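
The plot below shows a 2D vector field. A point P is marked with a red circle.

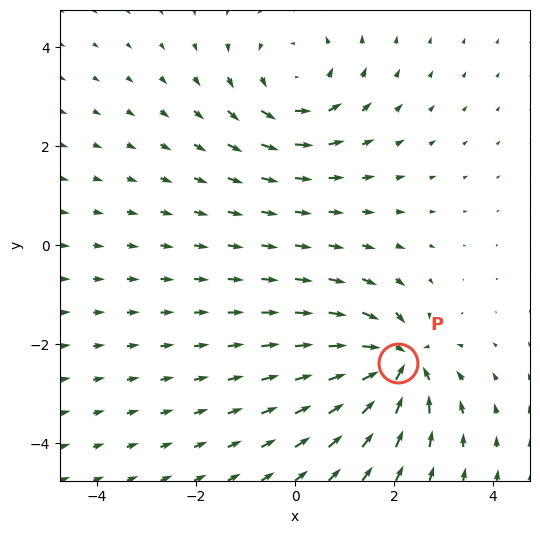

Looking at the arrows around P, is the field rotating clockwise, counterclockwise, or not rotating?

Near P at (2.1, -2.4) the arrows show no circulation. The curl there is ≈0.

not rotating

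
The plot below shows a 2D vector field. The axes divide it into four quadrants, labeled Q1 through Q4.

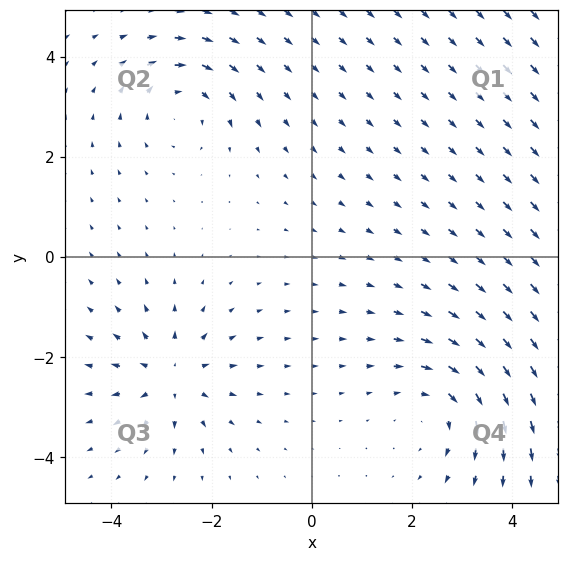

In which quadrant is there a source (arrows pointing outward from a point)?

Q3

The source sits at approximately (-2.8, -2.4), which lies in quadrant Q3. The divergence there is about +4, positive as expected for a source.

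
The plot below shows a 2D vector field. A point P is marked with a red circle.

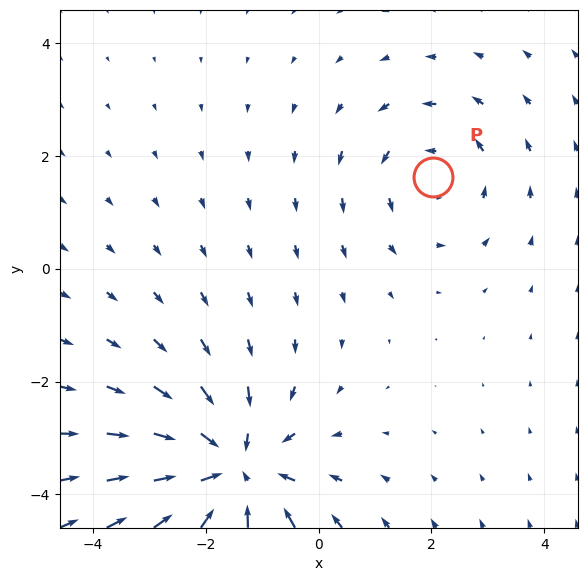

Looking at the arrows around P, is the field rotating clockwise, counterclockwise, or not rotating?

Near P at (2.0, 1.6) the arrows circulate counterclockwise. The curl (z-component) there is about +2; positive curl means counterclockwise rotation.

counterclockwise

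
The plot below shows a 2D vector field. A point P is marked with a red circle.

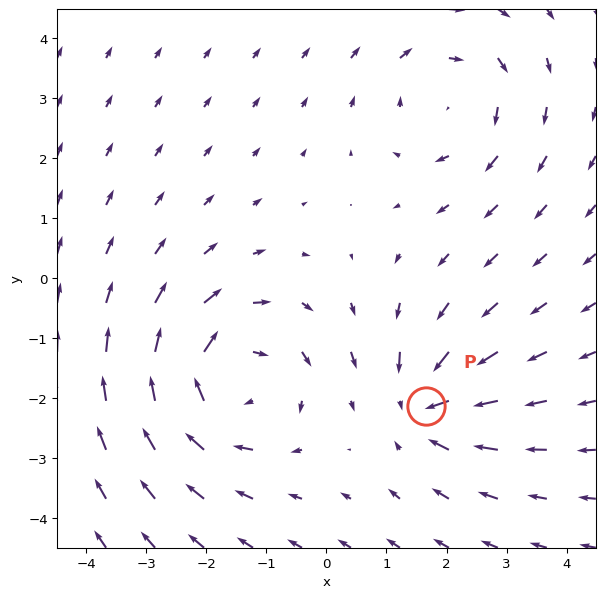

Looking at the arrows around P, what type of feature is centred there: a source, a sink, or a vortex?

At P (1.7, -2.1) the arrows converge inward. Divergence about -4, curl ≈0 — negative divergence with near-zero curl is a sink.

sink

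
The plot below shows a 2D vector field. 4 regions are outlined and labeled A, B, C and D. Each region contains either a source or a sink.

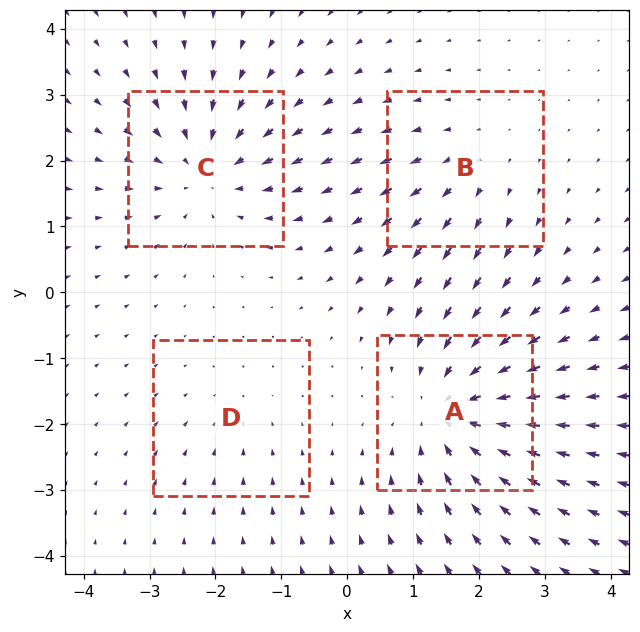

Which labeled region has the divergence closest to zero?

D

Divergence at each region's feature centre — A: about -6, B: about +3, C: about -5, D: about -2. Region D is closest to zero.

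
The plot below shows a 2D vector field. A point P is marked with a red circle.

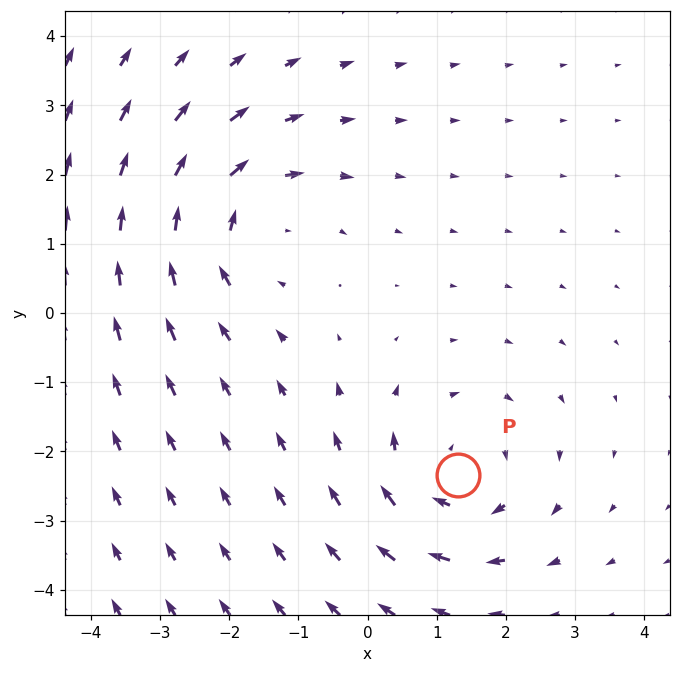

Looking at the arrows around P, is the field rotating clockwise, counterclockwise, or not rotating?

clockwise

Near P at (1.3, -2.3) the arrows circulate clockwise. The curl (z-component) there is about -4; negative curl means clockwise rotation.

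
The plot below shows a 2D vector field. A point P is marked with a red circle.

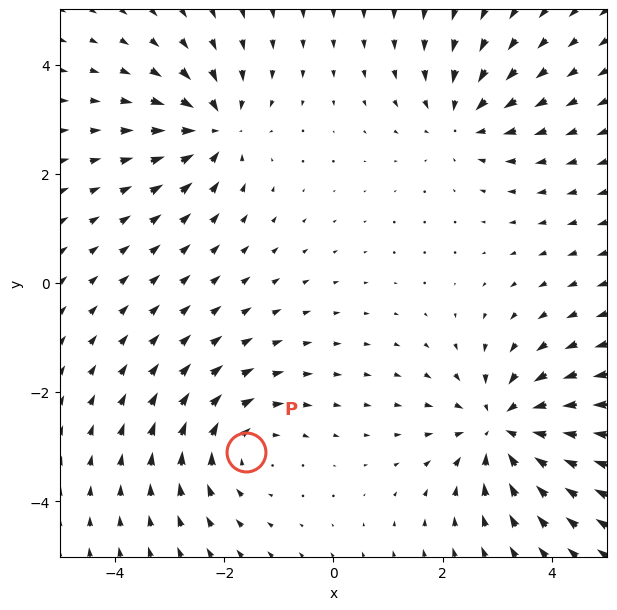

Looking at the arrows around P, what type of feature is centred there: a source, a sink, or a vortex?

vortex

At P (-1.6, -3.1) the arrows circulate clockwise. Divergence ≈0, curl about -3 — near-zero divergence with nonzero curl is a vortex.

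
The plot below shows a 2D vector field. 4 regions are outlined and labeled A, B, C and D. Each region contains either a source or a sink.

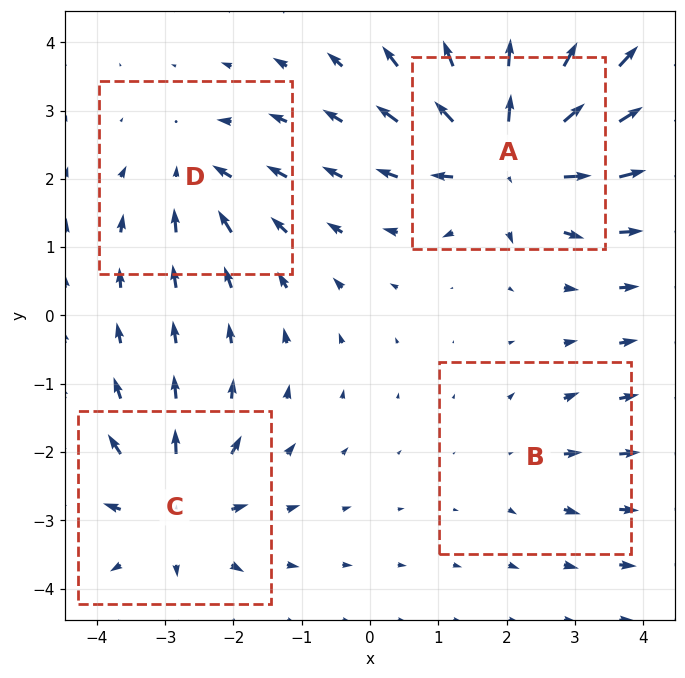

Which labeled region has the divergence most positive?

Divergence at each region's feature centre — A: about +9, B: about +2, C: about +6, D: about -4. Region A is most positive.

A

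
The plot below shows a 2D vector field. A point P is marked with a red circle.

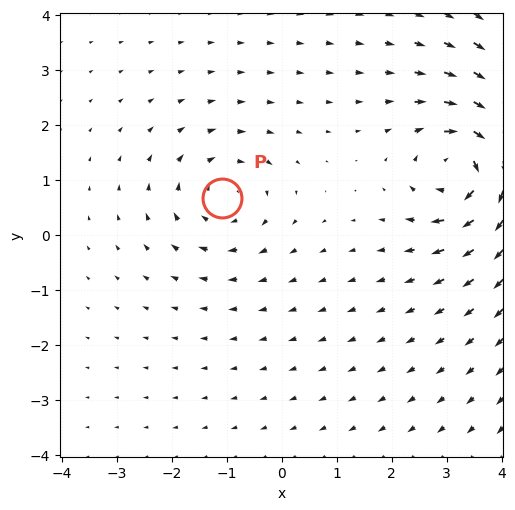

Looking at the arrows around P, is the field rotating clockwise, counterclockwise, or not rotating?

Near P at (-1.1, 0.7) the arrows circulate clockwise. The curl (z-component) there is about -3; negative curl means clockwise rotation.

clockwise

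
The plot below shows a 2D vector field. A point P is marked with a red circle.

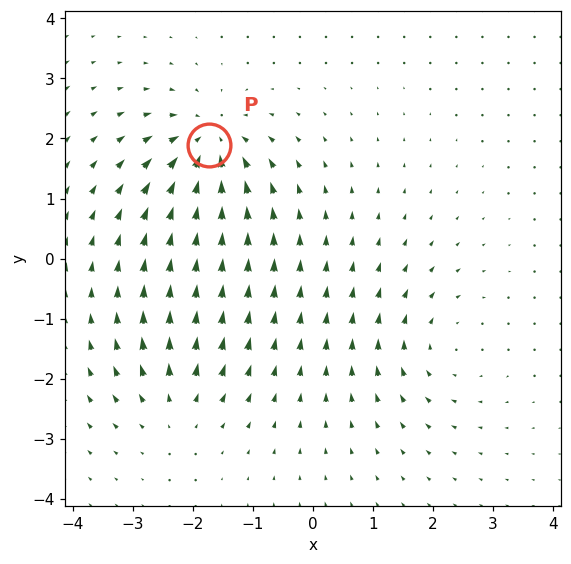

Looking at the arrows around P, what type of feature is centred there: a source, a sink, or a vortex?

sink

At P (-1.7, 1.9) the arrows converge inward. Divergence about -5, curl ≈0 — negative divergence with near-zero curl is a sink.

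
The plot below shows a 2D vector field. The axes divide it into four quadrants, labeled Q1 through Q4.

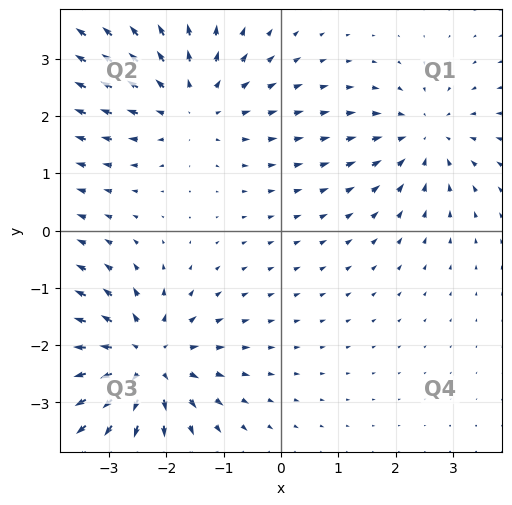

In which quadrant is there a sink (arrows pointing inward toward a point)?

The sink sits at approximately (2.5, 1.6), which lies in quadrant Q1. The divergence there is about -3, negative as expected for a sink.

Q1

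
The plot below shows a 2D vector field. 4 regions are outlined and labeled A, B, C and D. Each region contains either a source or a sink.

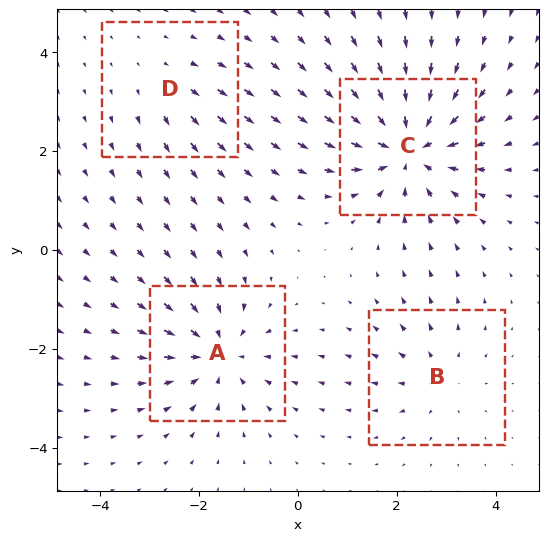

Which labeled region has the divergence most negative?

Divergence at each region's feature centre — A: about -5, B: about +3, C: about -7, D: about +2. Region C is most negative.

C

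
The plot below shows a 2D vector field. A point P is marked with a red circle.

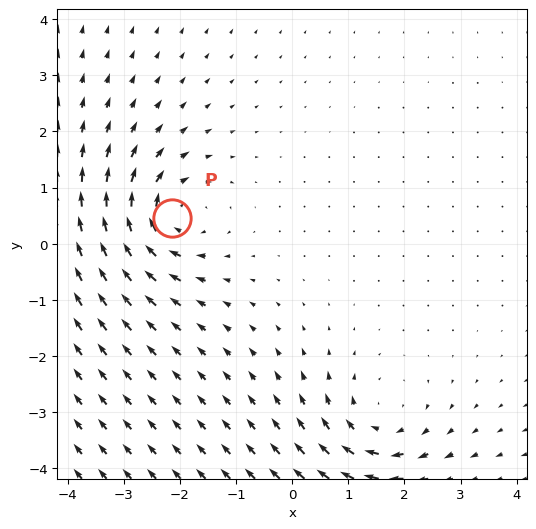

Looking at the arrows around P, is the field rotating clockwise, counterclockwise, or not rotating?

Near P at (-2.1, 0.5) the arrows circulate clockwise. The curl (z-component) there is about -5; negative curl means clockwise rotation.

clockwise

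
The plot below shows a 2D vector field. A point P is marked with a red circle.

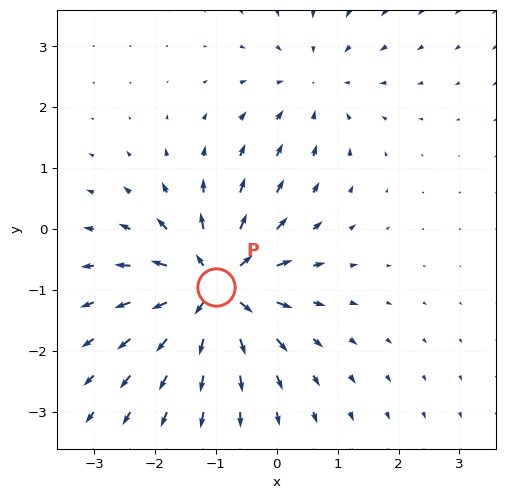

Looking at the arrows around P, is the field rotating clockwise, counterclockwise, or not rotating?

Near P at (-1.0, -1.0) the arrows show no circulation. The curl there is ≈0.

not rotating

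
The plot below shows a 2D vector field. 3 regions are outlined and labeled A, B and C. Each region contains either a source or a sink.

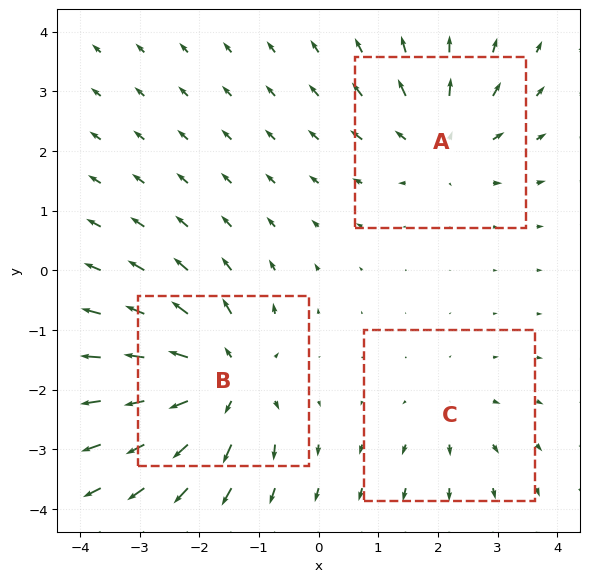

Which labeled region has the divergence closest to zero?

C

Divergence at each region's feature centre — A: about +4, B: about +6, C: about +2. Region C is closest to zero.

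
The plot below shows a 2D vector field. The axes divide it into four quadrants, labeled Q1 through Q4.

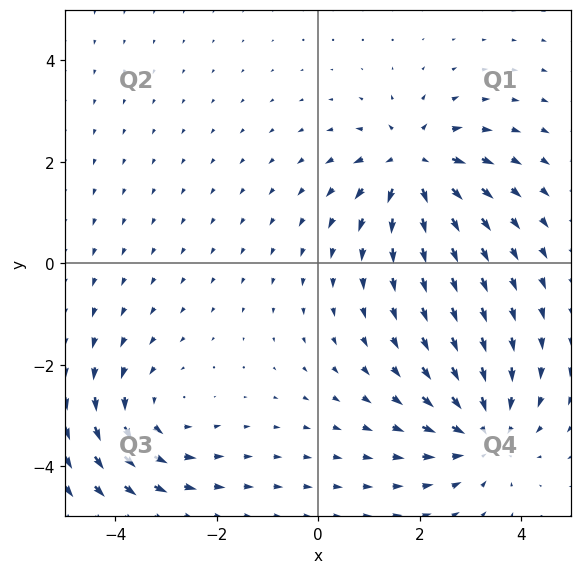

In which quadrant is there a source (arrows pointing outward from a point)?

Q1

The source sits at approximately (1.9, 2.0), which lies in quadrant Q1. The divergence there is about +6, positive as expected for a source.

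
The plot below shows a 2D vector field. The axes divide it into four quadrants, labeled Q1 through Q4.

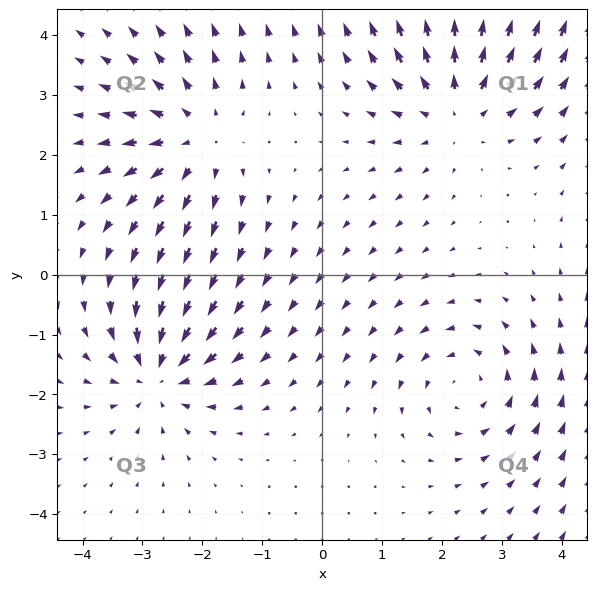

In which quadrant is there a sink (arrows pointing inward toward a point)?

The sink sits at approximately (-2.7, -1.7), which lies in quadrant Q3. The divergence there is about -4, negative as expected for a sink.

Q3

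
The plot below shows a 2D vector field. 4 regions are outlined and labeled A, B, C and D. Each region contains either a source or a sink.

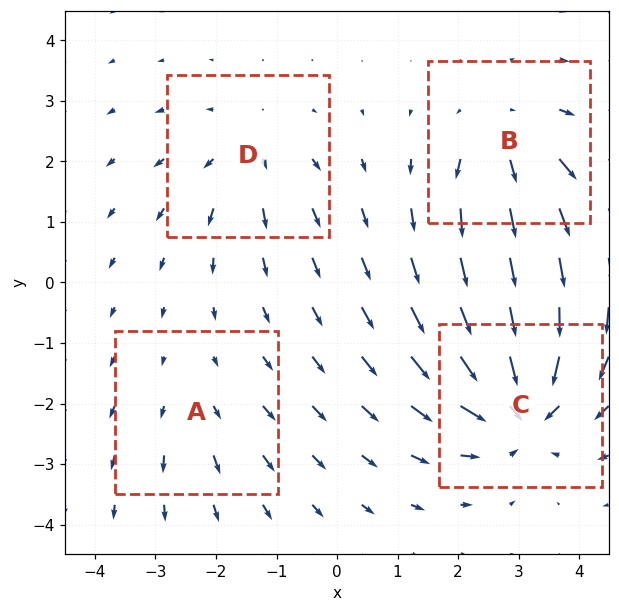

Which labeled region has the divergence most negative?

C

Divergence at each region's feature centre — A: about +2, B: about +5, C: about -7, D: about +3. Region C is most negative.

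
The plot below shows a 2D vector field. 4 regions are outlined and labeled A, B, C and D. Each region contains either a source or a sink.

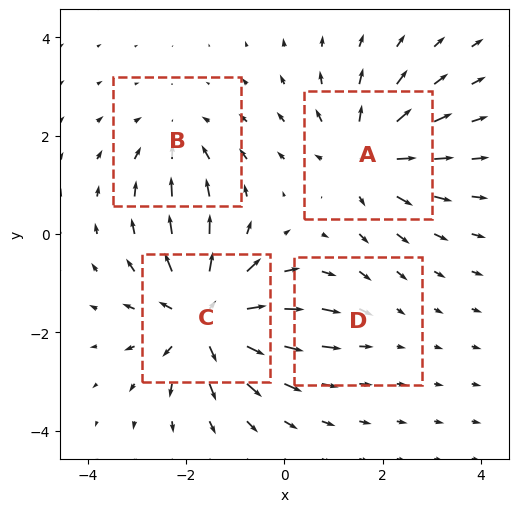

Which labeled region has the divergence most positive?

Divergence at each region's feature centre — A: about +5, B: about -3, C: about +7, D: about -2. Region C is most positive.

C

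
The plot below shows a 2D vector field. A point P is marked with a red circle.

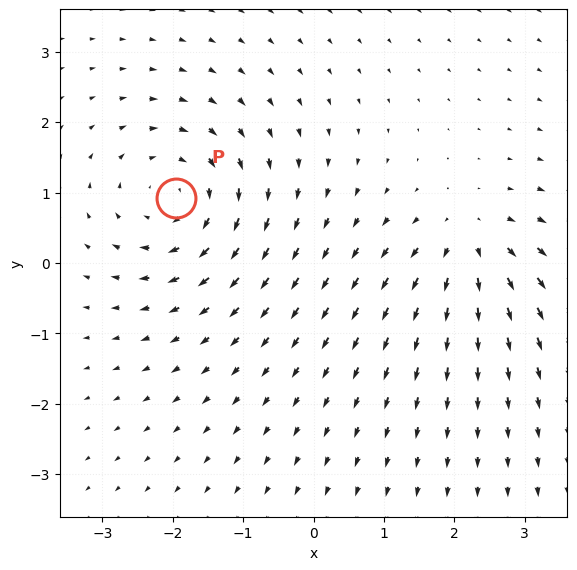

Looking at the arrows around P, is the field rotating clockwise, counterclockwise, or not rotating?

clockwise

Near P at (-2.0, 0.9) the arrows circulate clockwise. The curl (z-component) there is about -5; negative curl means clockwise rotation.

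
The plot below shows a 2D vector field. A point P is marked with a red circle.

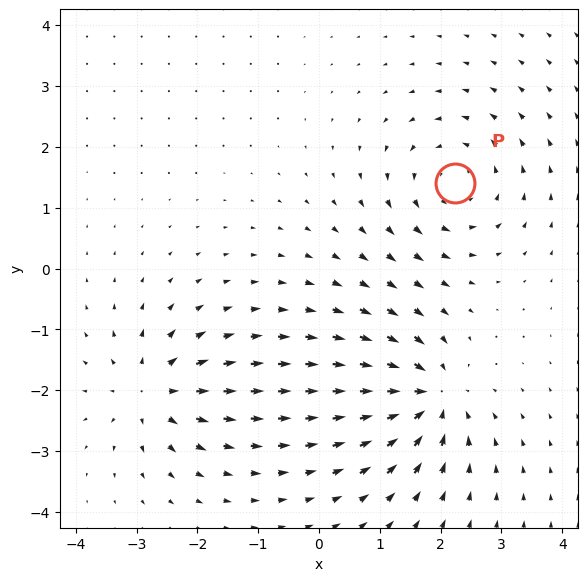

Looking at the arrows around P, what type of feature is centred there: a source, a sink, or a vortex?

vortex

At P (2.2, 1.4) the arrows circulate counterclockwise. Divergence ≈0, curl about +4 — near-zero divergence with nonzero curl is a vortex.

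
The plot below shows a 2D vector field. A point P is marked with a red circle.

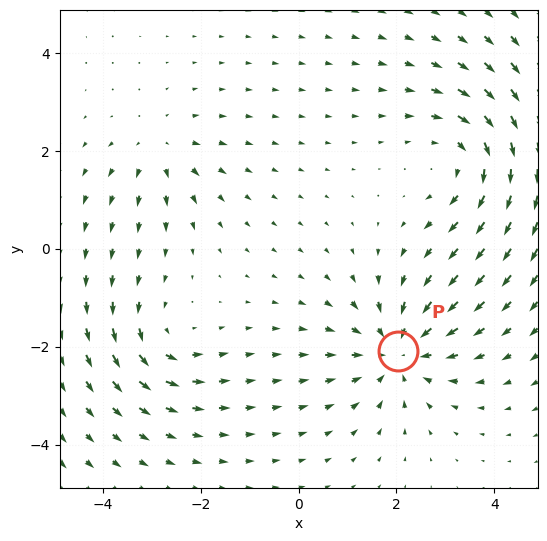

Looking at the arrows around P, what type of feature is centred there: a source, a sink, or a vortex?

sink

At P (2.0, -2.1) the arrows converge inward. Divergence about -5, curl ≈0 — negative divergence with near-zero curl is a sink.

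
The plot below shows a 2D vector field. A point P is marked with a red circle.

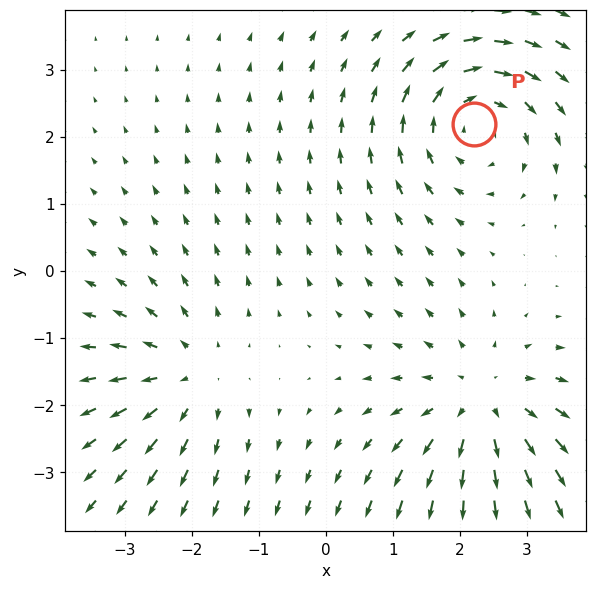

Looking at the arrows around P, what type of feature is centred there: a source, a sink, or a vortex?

At P (2.2, 2.2) the arrows circulate clockwise. Divergence ≈0, curl about -4 — near-zero divergence with nonzero curl is a vortex.

vortex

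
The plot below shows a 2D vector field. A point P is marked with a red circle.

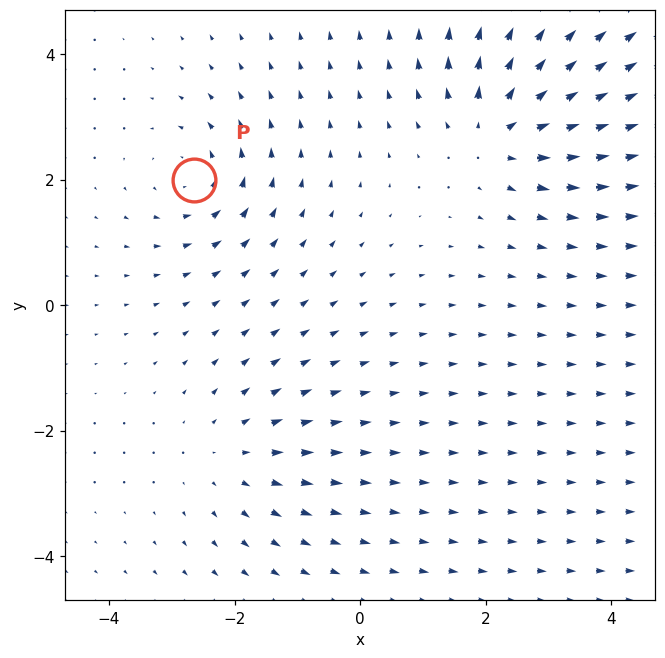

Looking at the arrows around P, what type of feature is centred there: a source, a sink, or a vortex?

At P (-2.6, 2.0) the arrows circulate counterclockwise. Divergence ≈0, curl about +4 — near-zero divergence with nonzero curl is a vortex.

vortex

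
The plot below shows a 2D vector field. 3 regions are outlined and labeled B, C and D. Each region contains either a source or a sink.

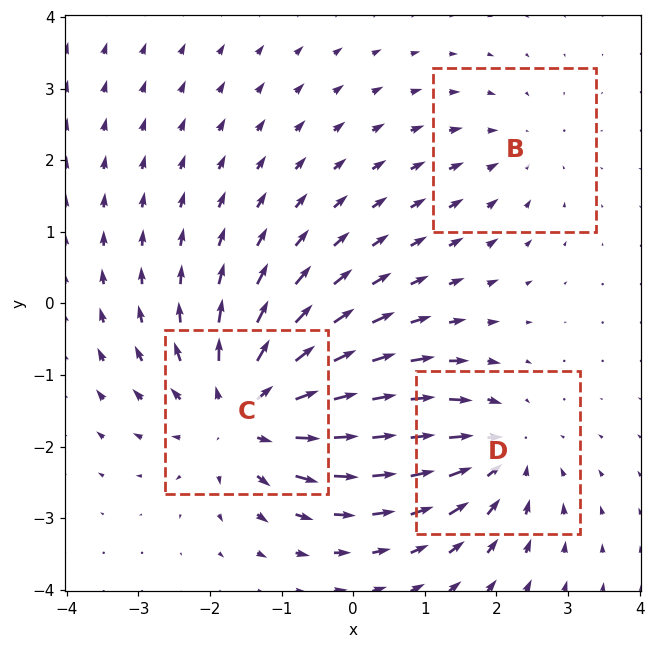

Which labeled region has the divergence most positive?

C

Divergence at each region's feature centre — B: about -2, C: about +5, D: about -3. Region C is most positive.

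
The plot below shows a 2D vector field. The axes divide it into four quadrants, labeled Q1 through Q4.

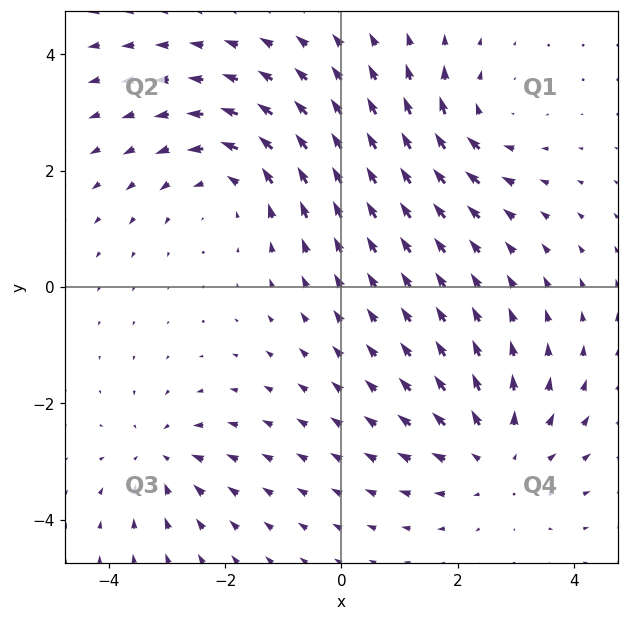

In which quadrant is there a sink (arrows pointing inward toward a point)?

Q3

The sink sits at approximately (-3.1, -2.9), which lies in quadrant Q3. The divergence there is about -3, negative as expected for a sink.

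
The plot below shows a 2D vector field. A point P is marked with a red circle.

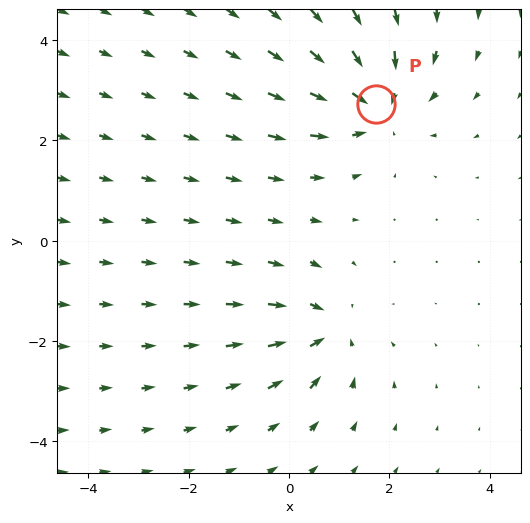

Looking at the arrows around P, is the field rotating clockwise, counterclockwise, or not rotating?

Near P at (1.7, 2.7) the arrows show no circulation. The curl there is ≈0.

not rotating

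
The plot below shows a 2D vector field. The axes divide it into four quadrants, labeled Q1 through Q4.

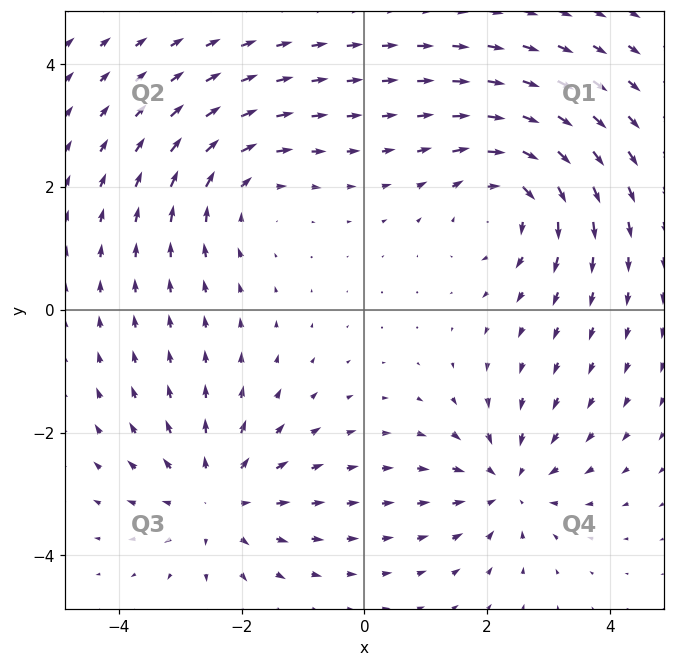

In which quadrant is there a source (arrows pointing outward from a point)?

The source sits at approximately (-2.4, -3.1), which lies in quadrant Q3. The divergence there is about +4, positive as expected for a source.

Q3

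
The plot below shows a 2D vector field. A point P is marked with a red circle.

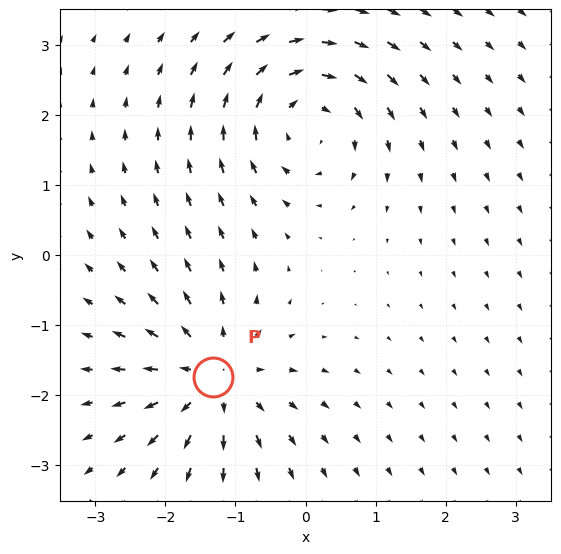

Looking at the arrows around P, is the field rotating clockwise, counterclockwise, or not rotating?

not rotating

Near P at (-1.3, -1.7) the arrows show no circulation. The curl there is ≈0.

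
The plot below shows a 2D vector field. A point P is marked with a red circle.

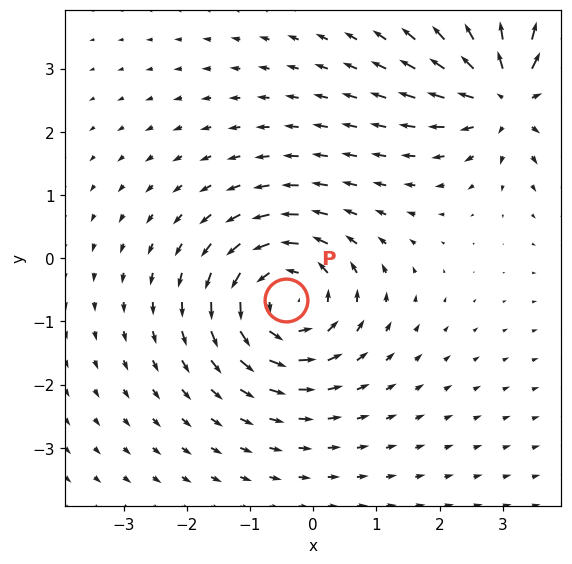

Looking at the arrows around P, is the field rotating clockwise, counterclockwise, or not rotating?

Near P at (-0.4, -0.7) the arrows circulate counterclockwise. The curl (z-component) there is about +4; positive curl means counterclockwise rotation.

counterclockwise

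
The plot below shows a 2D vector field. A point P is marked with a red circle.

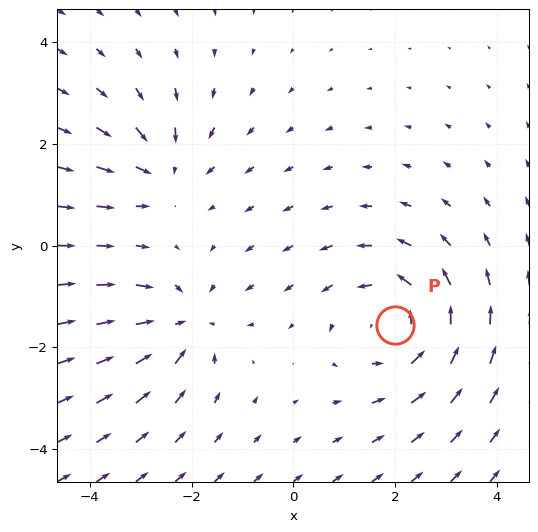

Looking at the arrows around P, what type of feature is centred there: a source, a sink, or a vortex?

vortex

At P (2.0, -1.6) the arrows circulate counterclockwise. Divergence ≈0, curl about +4 — near-zero divergence with nonzero curl is a vortex.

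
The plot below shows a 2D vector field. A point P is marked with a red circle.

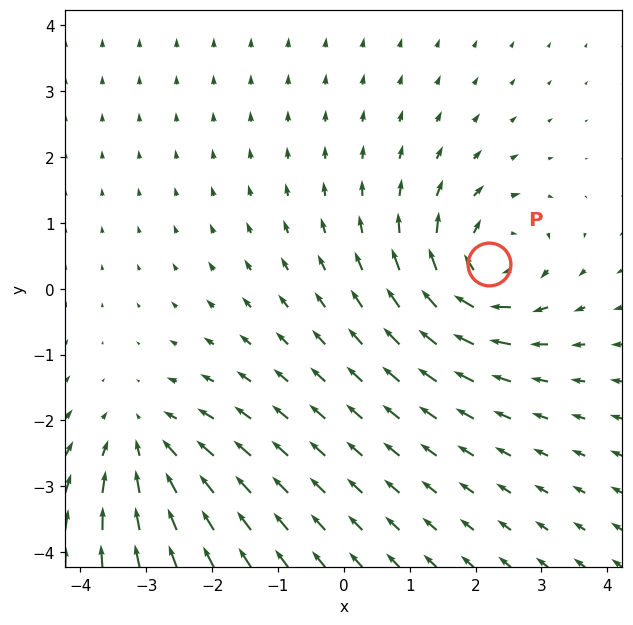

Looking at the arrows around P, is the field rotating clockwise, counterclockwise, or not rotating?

Near P at (2.2, 0.4) the arrows circulate clockwise. The curl (z-component) there is about -4; negative curl means clockwise rotation.

clockwise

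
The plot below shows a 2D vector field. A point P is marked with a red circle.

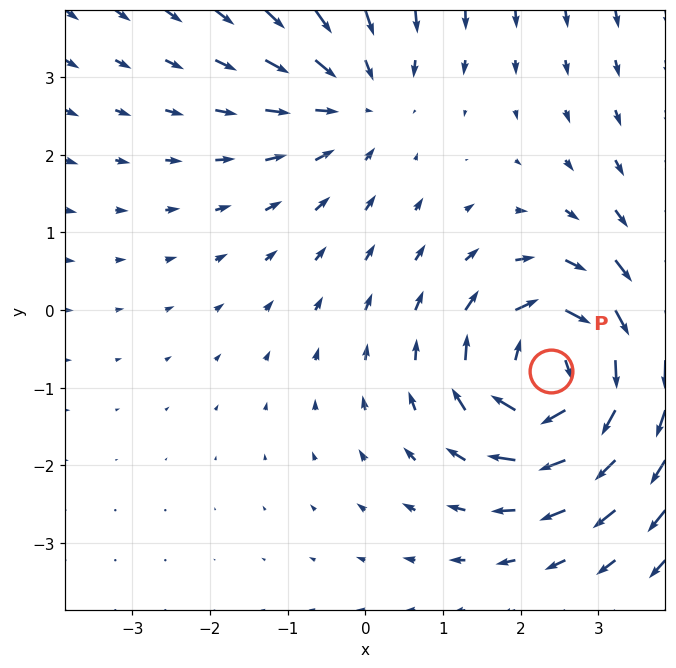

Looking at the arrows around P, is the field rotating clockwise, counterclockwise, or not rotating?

Near P at (2.4, -0.8) the arrows circulate clockwise. The curl (z-component) there is about -6; negative curl means clockwise rotation.

clockwise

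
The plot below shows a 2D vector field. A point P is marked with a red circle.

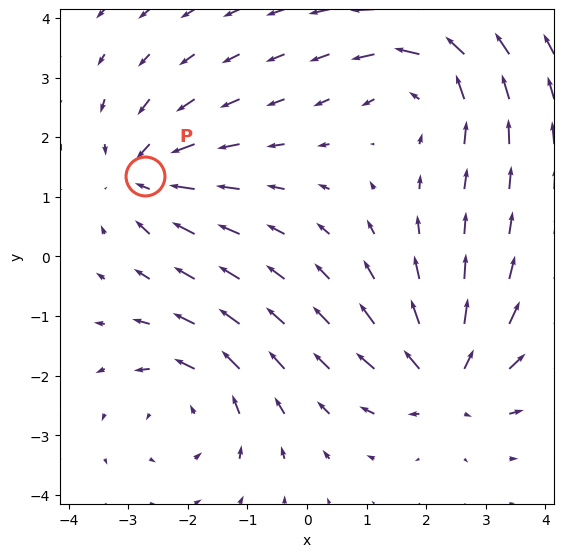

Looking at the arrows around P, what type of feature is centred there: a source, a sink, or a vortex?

At P (-2.7, 1.4) the arrows converge inward. Divergence about -4, curl ≈0 — negative divergence with near-zero curl is a sink.

sink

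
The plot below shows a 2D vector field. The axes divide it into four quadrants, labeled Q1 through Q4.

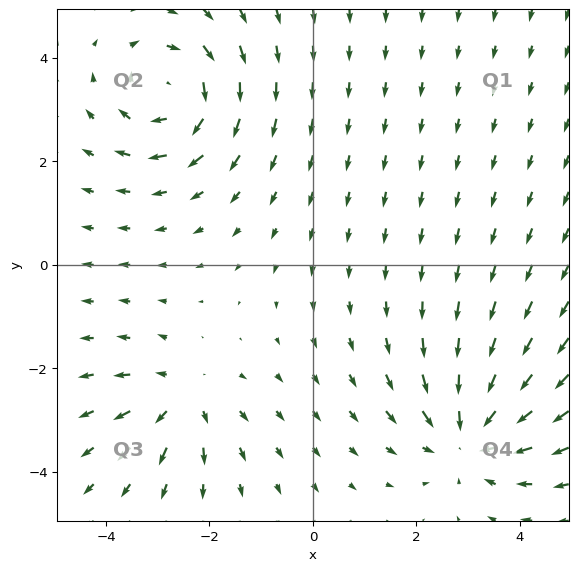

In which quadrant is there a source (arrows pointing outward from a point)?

The source sits at approximately (-2.5, -2.6), which lies in quadrant Q3. The divergence there is about +3, positive as expected for a source.

Q3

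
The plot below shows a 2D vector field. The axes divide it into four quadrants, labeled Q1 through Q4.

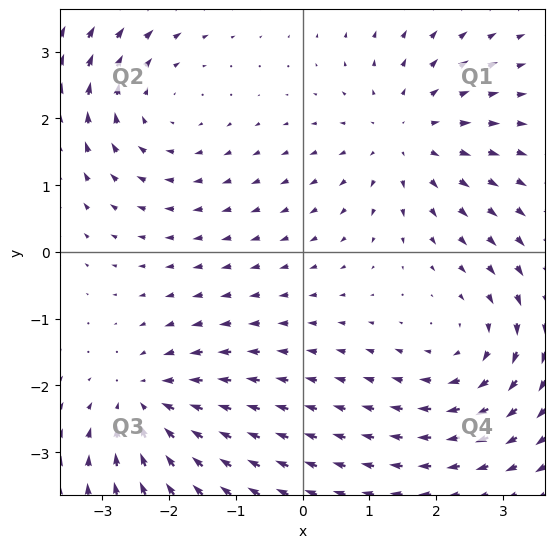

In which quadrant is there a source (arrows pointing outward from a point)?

The source sits at approximately (1.5, 1.7), which lies in quadrant Q1. The divergence there is about +4, positive as expected for a source.

Q1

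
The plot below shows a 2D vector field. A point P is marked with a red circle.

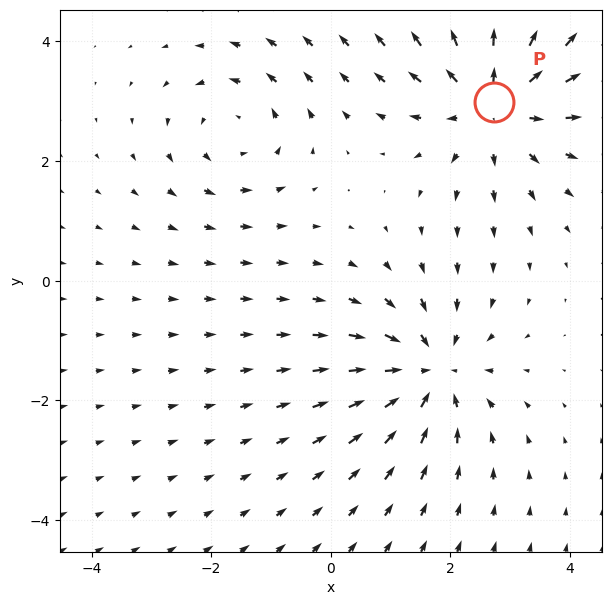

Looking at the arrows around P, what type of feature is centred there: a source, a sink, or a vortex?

source

At P (2.7, 3.0) the arrows spread outward. Divergence about +4, curl ≈0 — positive divergence with near-zero curl is a source.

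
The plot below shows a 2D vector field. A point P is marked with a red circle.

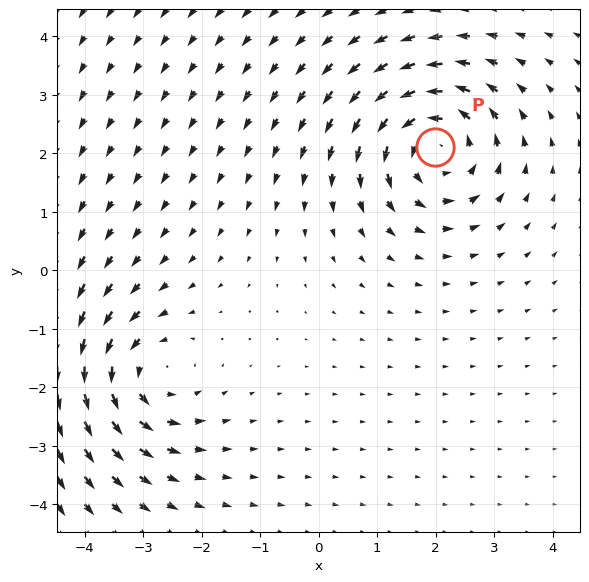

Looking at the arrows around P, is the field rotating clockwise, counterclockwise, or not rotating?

Near P at (2.0, 2.1) the arrows circulate counterclockwise. The curl (z-component) there is about +4; positive curl means counterclockwise rotation.

counterclockwise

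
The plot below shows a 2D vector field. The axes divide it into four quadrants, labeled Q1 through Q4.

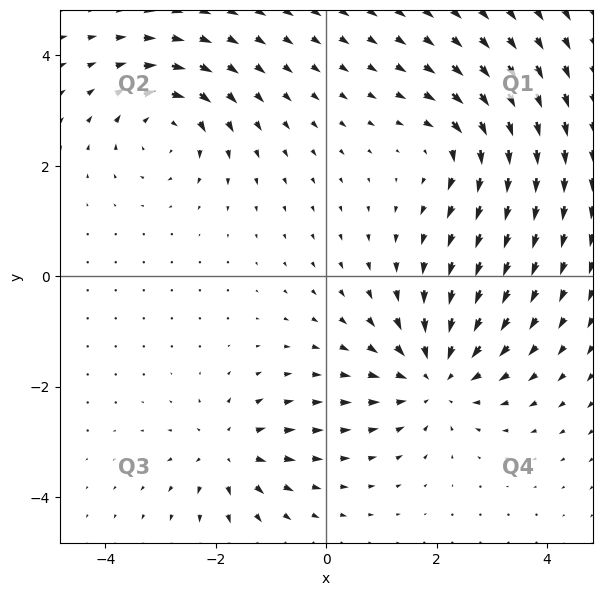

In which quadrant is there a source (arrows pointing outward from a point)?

The source sits at approximately (-1.8, -3.2), which lies in quadrant Q3. The divergence there is about +4, positive as expected for a source.

Q3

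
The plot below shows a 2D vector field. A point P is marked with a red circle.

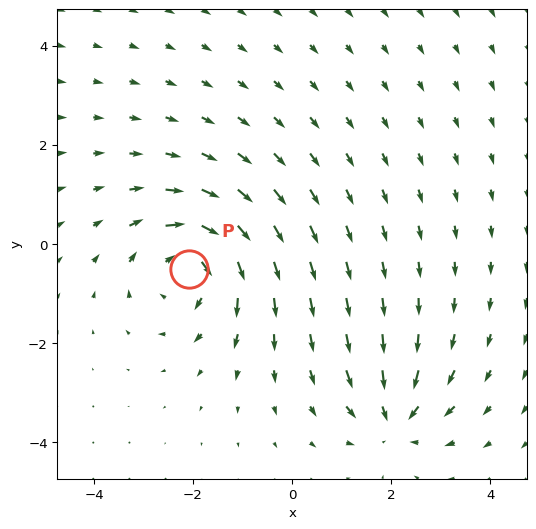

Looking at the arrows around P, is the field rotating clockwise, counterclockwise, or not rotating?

clockwise

Near P at (-2.1, -0.5) the arrows circulate clockwise. The curl (z-component) there is about -4; negative curl means clockwise rotation.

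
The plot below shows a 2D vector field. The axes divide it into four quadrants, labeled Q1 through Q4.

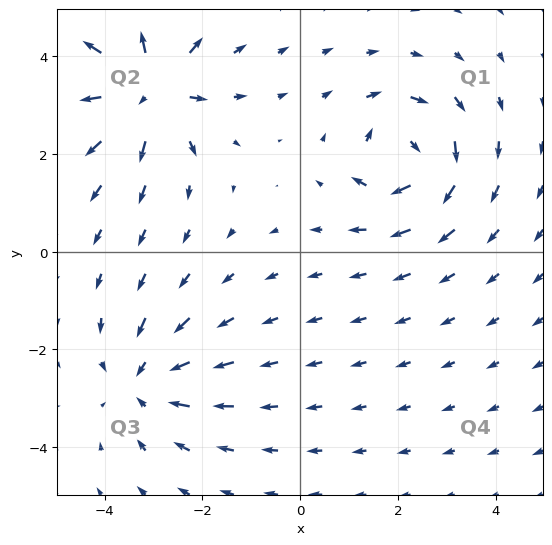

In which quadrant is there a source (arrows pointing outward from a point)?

Q2

The source sits at approximately (-3.1, 3.3), which lies in quadrant Q2. The divergence there is about +7, positive as expected for a source.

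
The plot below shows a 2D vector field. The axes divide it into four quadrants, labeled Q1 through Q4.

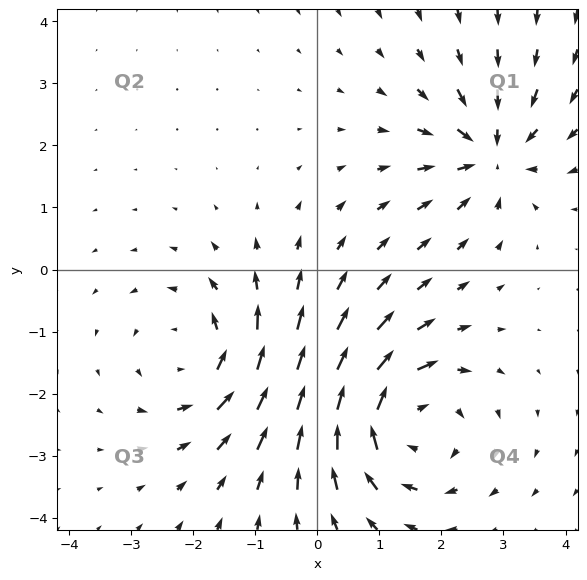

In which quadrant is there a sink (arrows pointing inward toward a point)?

Q1

The sink sits at approximately (2.8, 1.9), which lies in quadrant Q1. The divergence there is about -5, negative as expected for a sink.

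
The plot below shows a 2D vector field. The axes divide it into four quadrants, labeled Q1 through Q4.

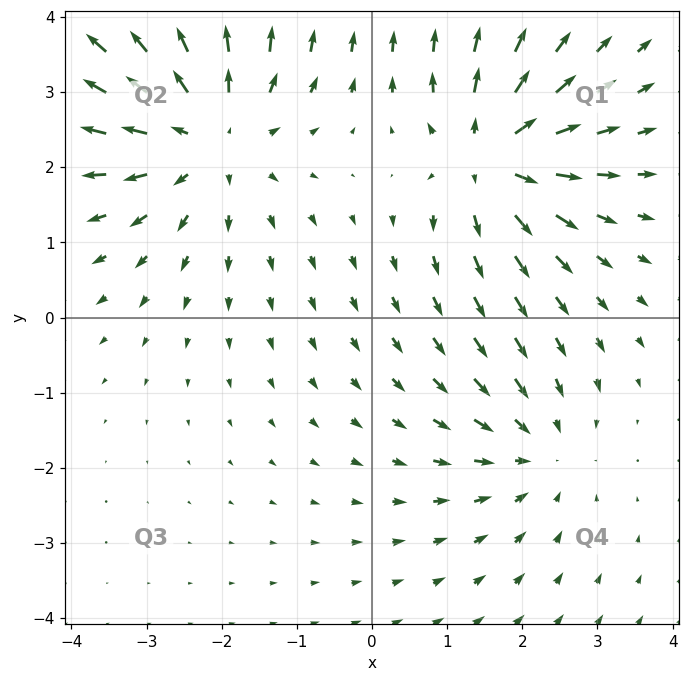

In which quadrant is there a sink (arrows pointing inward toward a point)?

Q4

The sink sits at approximately (2.2, -1.8), which lies in quadrant Q4. The divergence there is about -3, negative as expected for a sink.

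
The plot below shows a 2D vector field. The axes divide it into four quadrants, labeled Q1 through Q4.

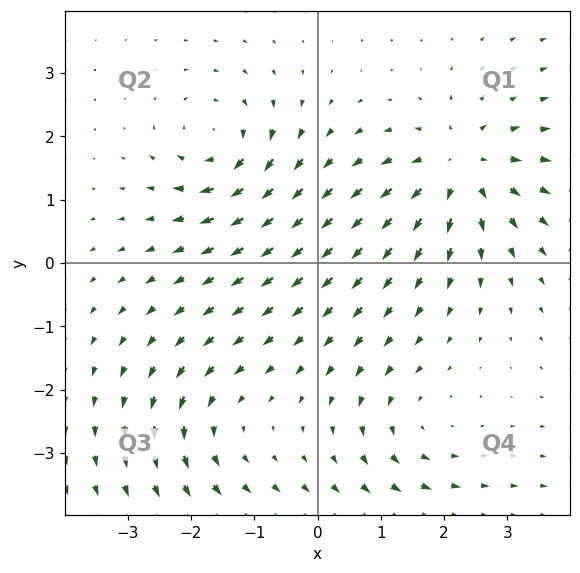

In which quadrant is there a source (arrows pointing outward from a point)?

The source sits at approximately (2.3, 1.5), which lies in quadrant Q1. The divergence there is about +4, positive as expected for a source.

Q1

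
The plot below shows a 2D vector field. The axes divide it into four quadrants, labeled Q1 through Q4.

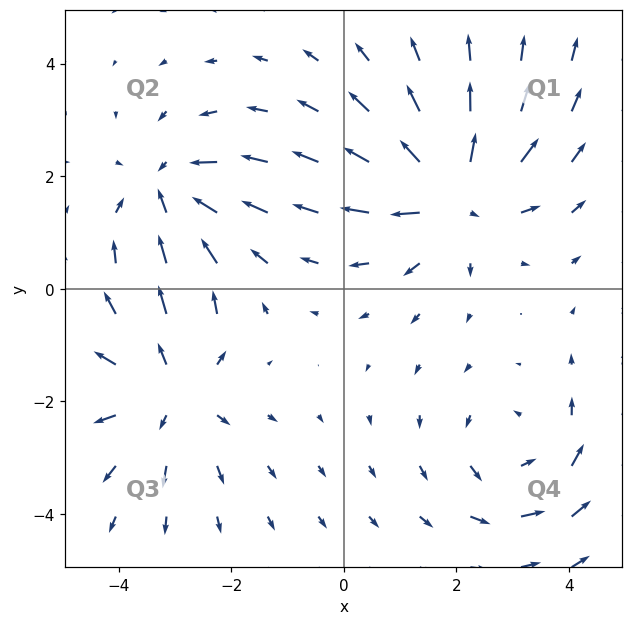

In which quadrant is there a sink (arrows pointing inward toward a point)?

Q2

The sink sits at approximately (-3.1, 1.7), which lies in quadrant Q2. The divergence there is about -4, negative as expected for a sink.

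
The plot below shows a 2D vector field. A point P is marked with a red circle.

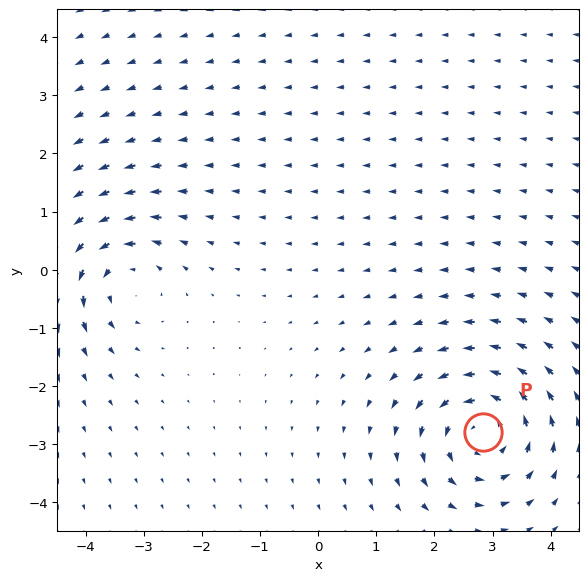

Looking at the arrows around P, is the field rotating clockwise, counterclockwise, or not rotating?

counterclockwise

Near P at (2.8, -2.8) the arrows circulate counterclockwise. The curl (z-component) there is about +6; positive curl means counterclockwise rotation.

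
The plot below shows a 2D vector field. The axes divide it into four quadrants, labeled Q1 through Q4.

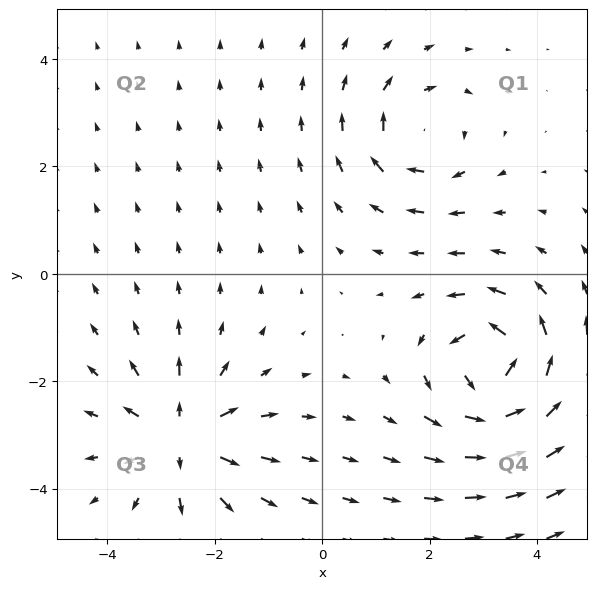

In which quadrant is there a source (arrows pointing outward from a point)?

Q3

The source sits at approximately (-2.6, -3.0), which lies in quadrant Q3. The divergence there is about +5, positive as expected for a source.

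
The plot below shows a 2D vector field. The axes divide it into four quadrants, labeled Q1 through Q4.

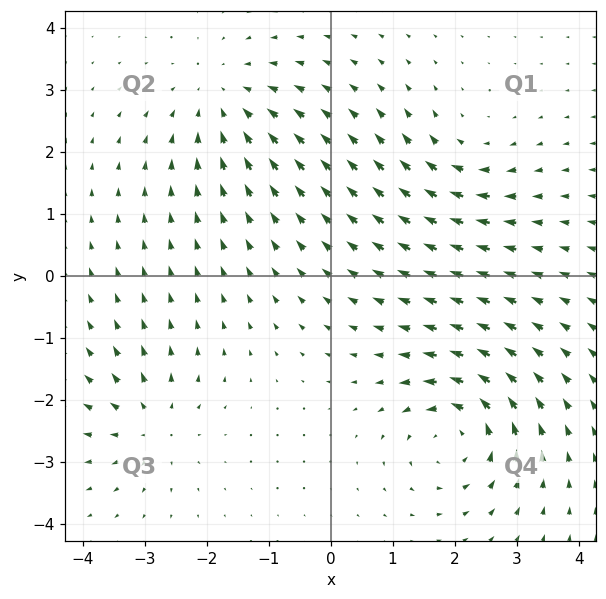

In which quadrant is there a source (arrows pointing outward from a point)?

The source sits at approximately (-2.9, -2.4), which lies in quadrant Q3. The divergence there is about +4, positive as expected for a source.

Q3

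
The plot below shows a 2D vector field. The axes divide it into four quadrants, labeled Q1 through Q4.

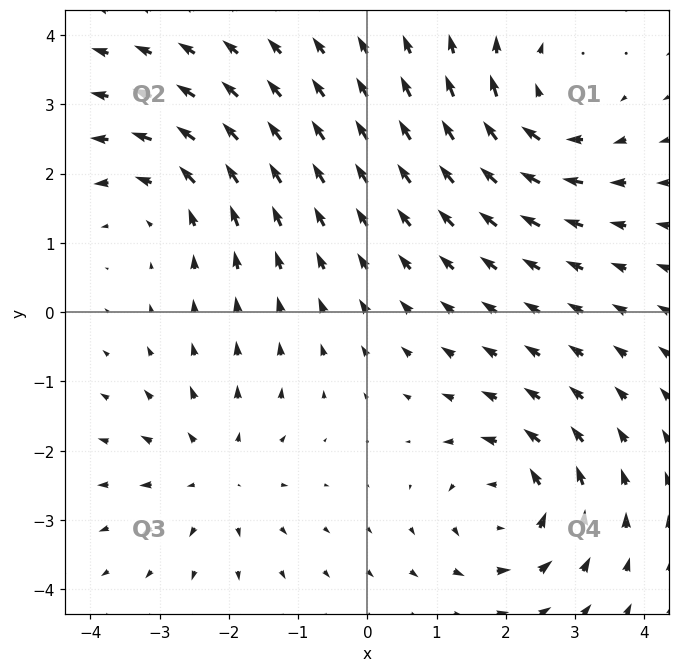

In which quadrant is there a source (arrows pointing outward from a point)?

Q3

The source sits at approximately (-2.2, -2.4), which lies in quadrant Q3. The divergence there is about +3, positive as expected for a source.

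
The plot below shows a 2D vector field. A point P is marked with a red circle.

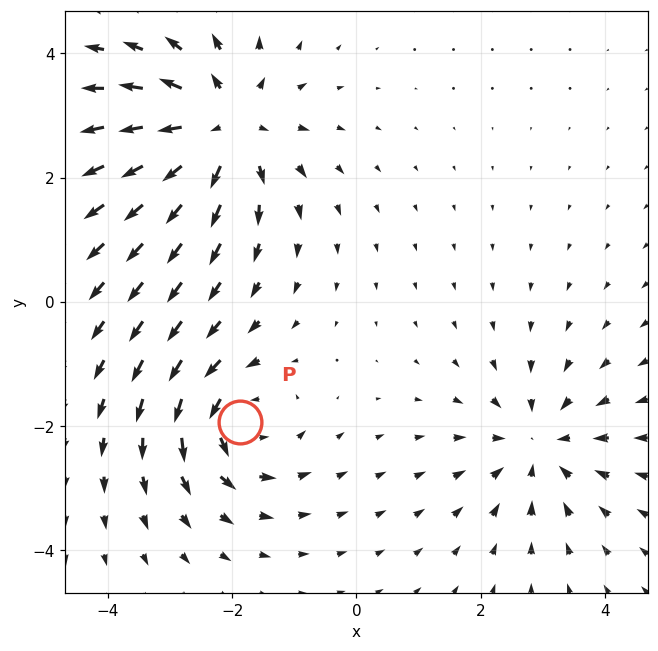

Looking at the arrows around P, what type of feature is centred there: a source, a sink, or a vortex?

At P (-1.9, -1.9) the arrows circulate counterclockwise. Divergence ≈0, curl about +4 — near-zero divergence with nonzero curl is a vortex.

vortex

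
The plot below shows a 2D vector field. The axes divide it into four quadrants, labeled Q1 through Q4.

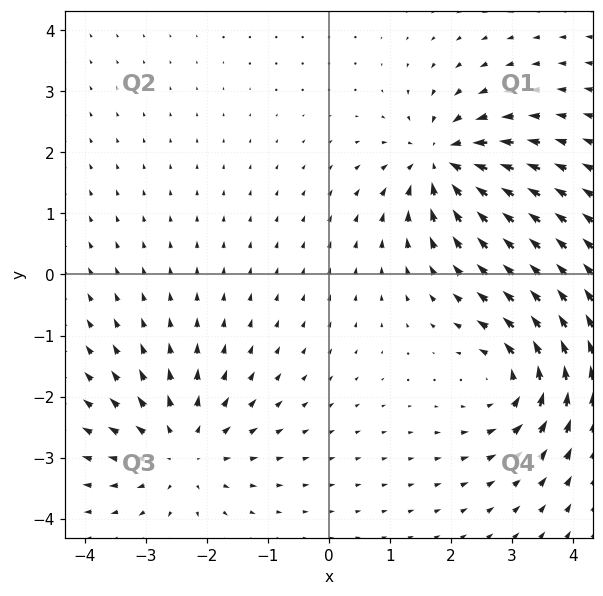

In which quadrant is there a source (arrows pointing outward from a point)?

Q3

The source sits at approximately (-2.4, -2.9), which lies in quadrant Q3. The divergence there is about +4, positive as expected for a source.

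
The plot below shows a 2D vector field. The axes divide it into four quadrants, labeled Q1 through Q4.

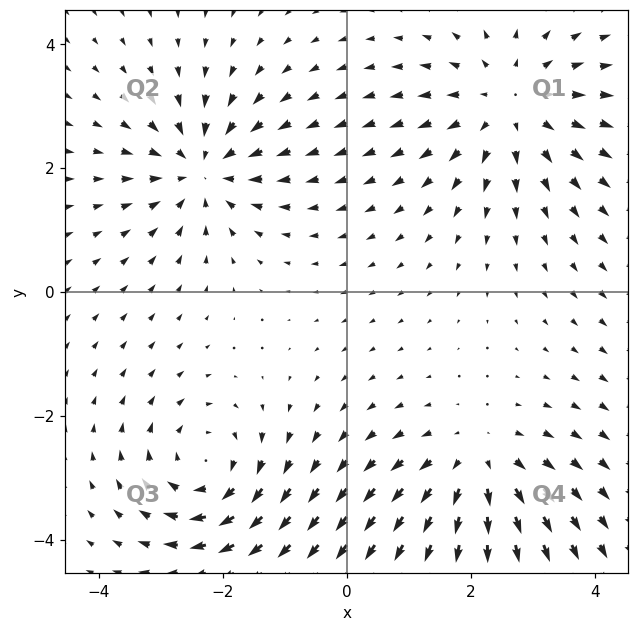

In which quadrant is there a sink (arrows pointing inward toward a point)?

The sink sits at approximately (-2.3, 2.0), which lies in quadrant Q2. The divergence there is about -4, negative as expected for a sink.

Q2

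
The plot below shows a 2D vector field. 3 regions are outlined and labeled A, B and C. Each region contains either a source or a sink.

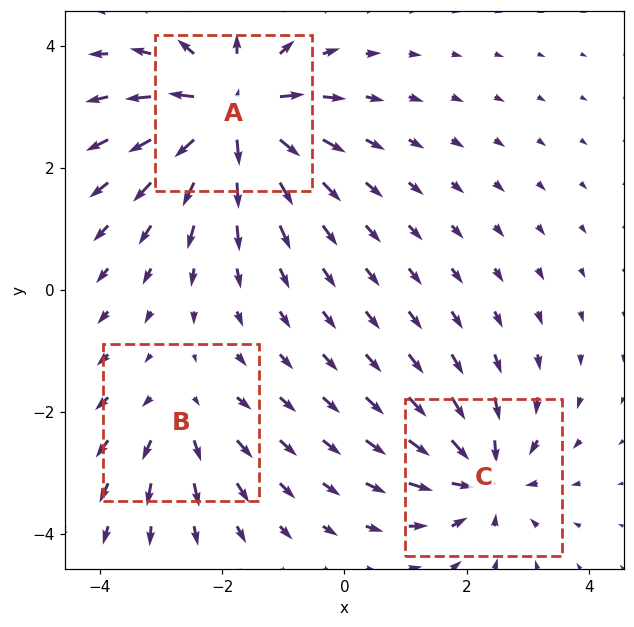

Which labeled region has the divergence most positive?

Divergence at each region's feature centre — A: about +5, B: about +2, C: about -4. Region A is most positive.

A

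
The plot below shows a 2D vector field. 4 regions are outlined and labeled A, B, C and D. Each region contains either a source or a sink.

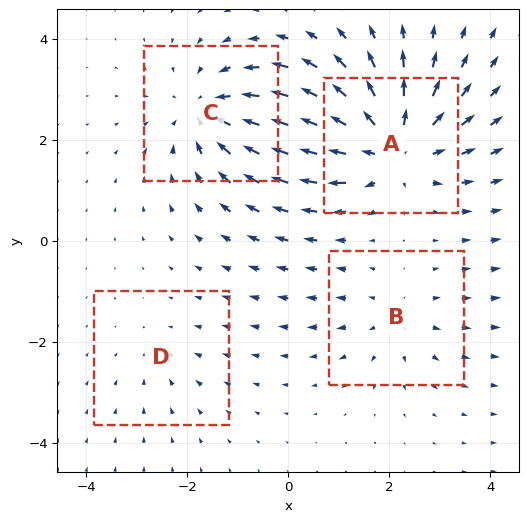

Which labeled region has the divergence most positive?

A

Divergence at each region's feature centre — A: about +6, B: about +3, C: about -5, D: about -2. Region A is most positive.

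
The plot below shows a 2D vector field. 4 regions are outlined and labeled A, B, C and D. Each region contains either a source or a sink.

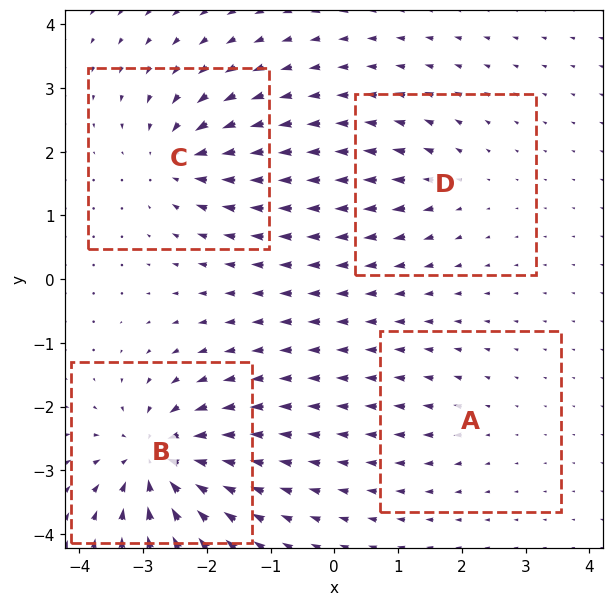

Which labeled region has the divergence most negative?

B

Divergence at each region's feature centre — A: about +2, B: about -9, C: about -6, D: about +4. Region B is most negative.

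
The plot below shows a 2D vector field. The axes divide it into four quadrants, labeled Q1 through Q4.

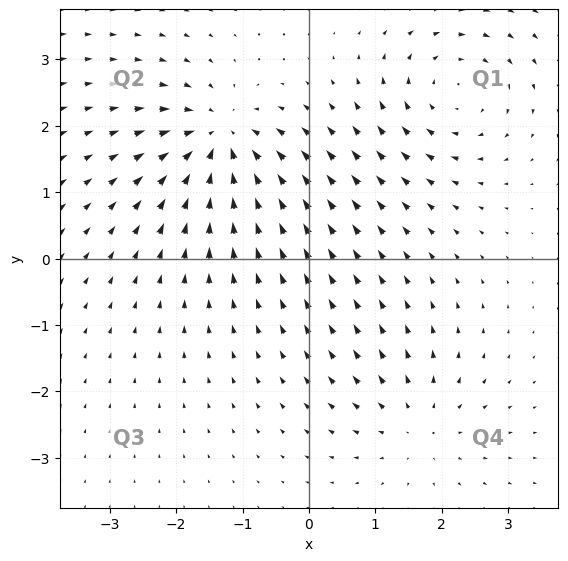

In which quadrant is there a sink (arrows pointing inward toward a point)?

The sink sits at approximately (-1.3, 1.8), which lies in quadrant Q2. The divergence there is about -6, negative as expected for a sink.

Q2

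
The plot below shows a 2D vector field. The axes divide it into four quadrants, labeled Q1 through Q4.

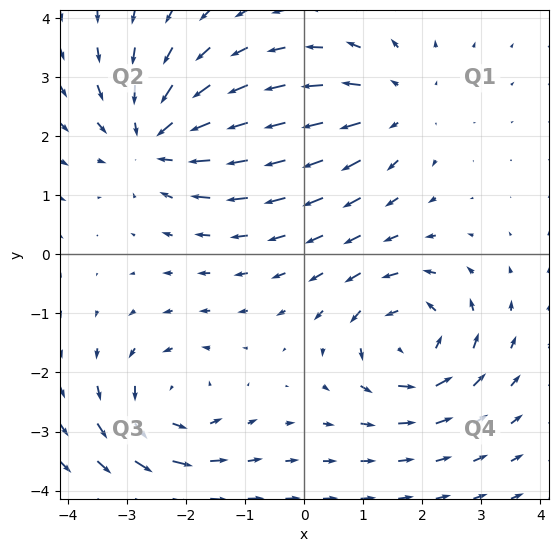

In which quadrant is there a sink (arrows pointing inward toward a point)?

Q2

The sink sits at approximately (-2.5, 2.0), which lies in quadrant Q2. The divergence there is about -4, negative as expected for a sink.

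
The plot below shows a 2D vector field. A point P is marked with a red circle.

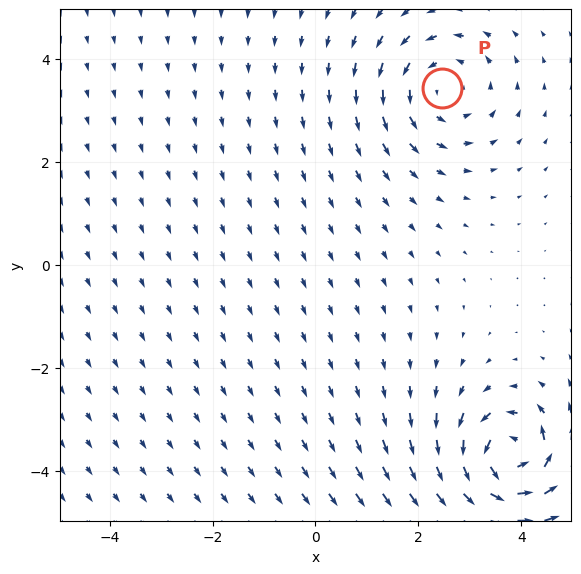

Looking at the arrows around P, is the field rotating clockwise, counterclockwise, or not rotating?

Near P at (2.5, 3.4) the arrows circulate counterclockwise. The curl (z-component) there is about +3; positive curl means counterclockwise rotation.

counterclockwise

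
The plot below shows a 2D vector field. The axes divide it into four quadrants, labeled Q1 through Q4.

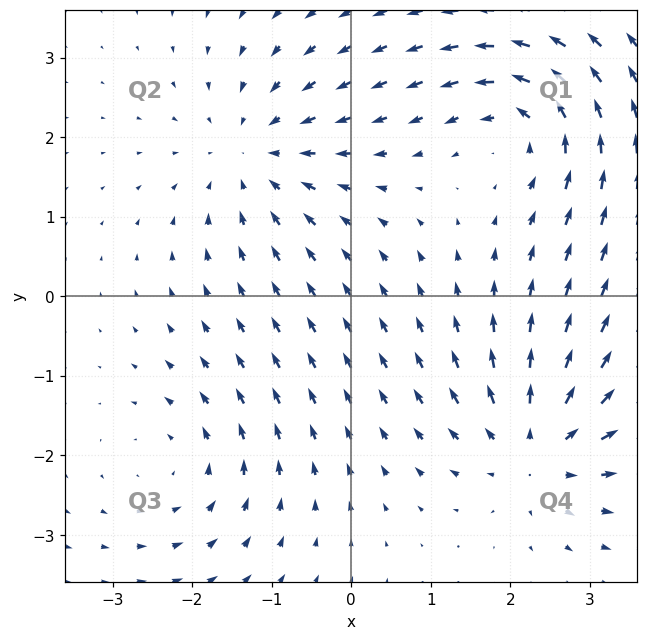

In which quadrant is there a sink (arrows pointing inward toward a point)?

The sink sits at approximately (-1.2, 1.8), which lies in quadrant Q2. The divergence there is about -3, negative as expected for a sink.

Q2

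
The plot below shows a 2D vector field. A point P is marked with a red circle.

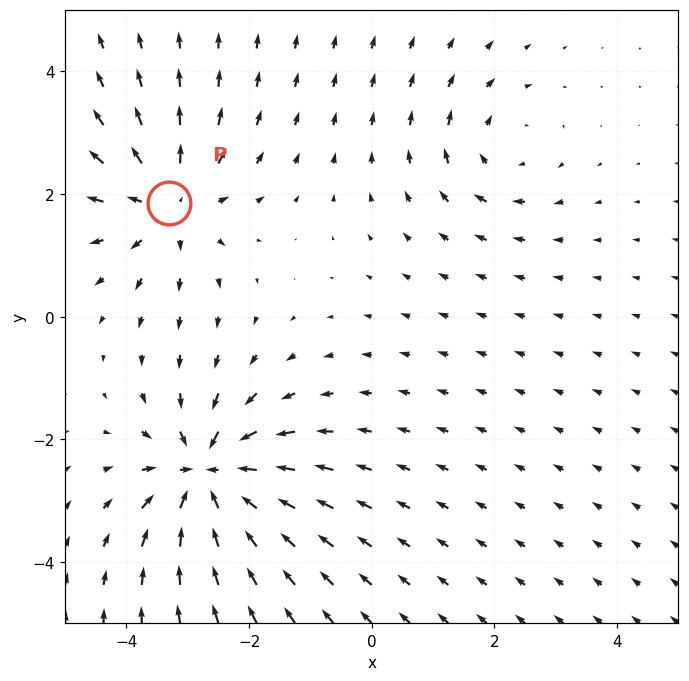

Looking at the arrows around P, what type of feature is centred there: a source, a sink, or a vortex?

source

At P (-3.3, 1.8) the arrows spread outward. Divergence about +5, curl ≈0 — positive divergence with near-zero curl is a source.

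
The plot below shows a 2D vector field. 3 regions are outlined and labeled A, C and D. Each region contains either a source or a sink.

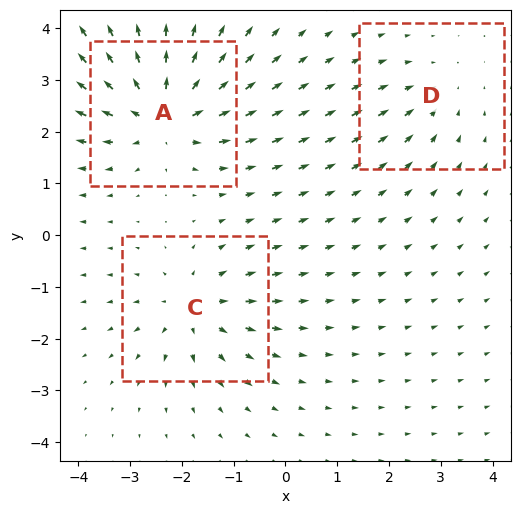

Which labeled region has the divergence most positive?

A

Divergence at each region's feature centre — A: about +5, C: about +3, D: about -2. Region A is most positive.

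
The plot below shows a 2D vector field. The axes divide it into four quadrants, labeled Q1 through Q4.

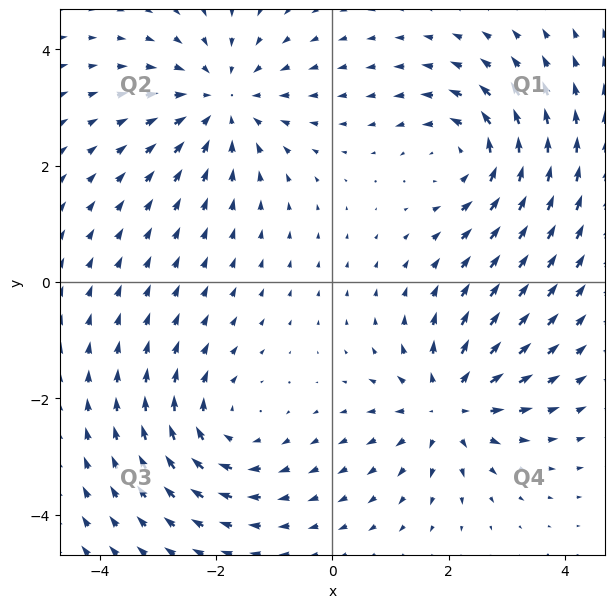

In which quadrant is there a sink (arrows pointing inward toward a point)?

Q2

The sink sits at approximately (-1.9, 3.1), which lies in quadrant Q2. The divergence there is about -4, negative as expected for a sink.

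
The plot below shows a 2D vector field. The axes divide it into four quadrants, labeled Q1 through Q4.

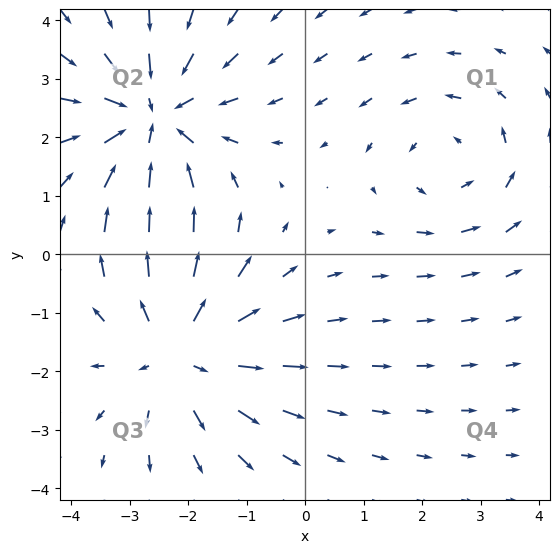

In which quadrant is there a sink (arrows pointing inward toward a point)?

Q2

The sink sits at approximately (-2.6, 2.3), which lies in quadrant Q2. The divergence there is about -4, negative as expected for a sink.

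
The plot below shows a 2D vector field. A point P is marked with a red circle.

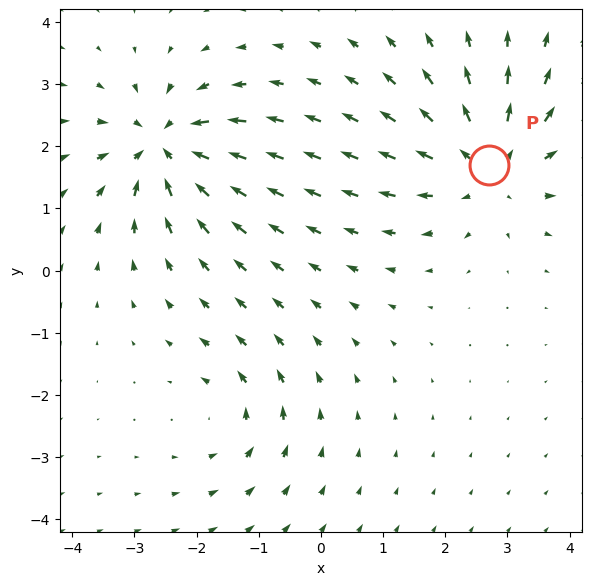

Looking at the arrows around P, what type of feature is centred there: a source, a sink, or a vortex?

source

At P (2.7, 1.7) the arrows spread outward. Divergence about +4, curl ≈0 — positive divergence with near-zero curl is a source.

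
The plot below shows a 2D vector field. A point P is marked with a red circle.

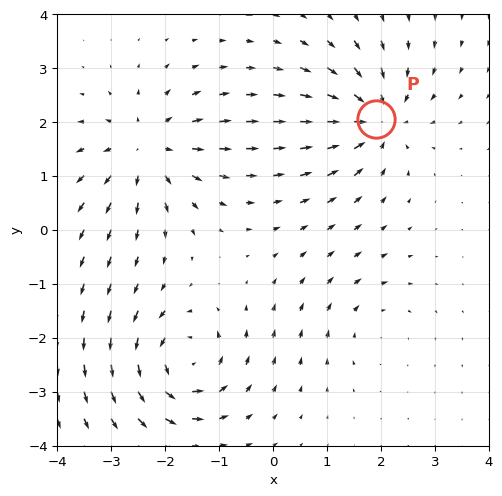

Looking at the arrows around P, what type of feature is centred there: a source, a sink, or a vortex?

At P (1.9, 2.0) the arrows converge inward. Divergence about -6, curl ≈0 — negative divergence with near-zero curl is a sink.

sink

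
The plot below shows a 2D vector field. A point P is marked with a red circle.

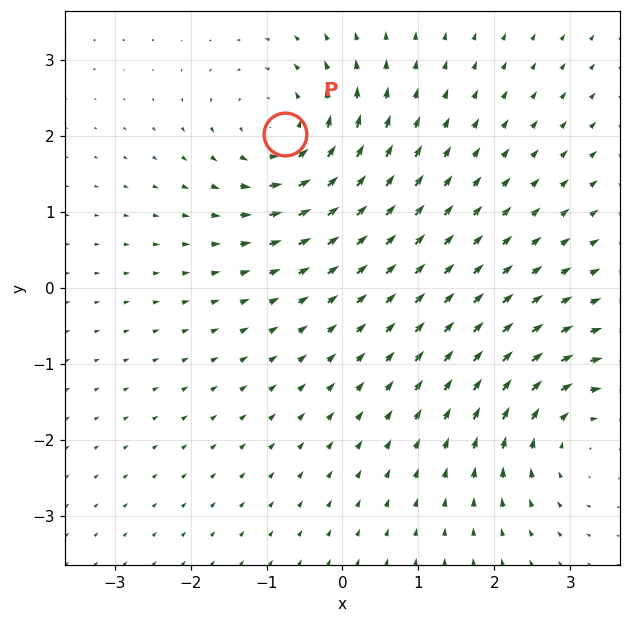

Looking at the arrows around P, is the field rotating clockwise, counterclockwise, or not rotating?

Near P at (-0.8, 2.0) the arrows circulate counterclockwise. The curl (z-component) there is about +4; positive curl means counterclockwise rotation.

counterclockwise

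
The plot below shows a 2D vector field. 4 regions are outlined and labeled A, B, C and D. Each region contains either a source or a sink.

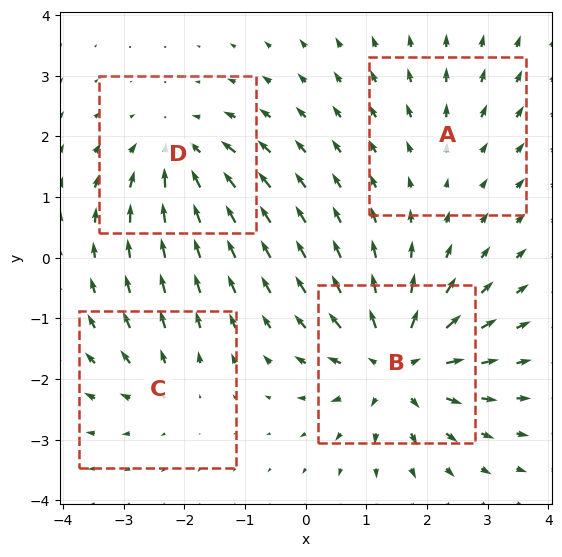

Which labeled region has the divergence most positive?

B

Divergence at each region's feature centre — A: about +2, B: about +7, C: about +3, D: about -5. Region B is most positive.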